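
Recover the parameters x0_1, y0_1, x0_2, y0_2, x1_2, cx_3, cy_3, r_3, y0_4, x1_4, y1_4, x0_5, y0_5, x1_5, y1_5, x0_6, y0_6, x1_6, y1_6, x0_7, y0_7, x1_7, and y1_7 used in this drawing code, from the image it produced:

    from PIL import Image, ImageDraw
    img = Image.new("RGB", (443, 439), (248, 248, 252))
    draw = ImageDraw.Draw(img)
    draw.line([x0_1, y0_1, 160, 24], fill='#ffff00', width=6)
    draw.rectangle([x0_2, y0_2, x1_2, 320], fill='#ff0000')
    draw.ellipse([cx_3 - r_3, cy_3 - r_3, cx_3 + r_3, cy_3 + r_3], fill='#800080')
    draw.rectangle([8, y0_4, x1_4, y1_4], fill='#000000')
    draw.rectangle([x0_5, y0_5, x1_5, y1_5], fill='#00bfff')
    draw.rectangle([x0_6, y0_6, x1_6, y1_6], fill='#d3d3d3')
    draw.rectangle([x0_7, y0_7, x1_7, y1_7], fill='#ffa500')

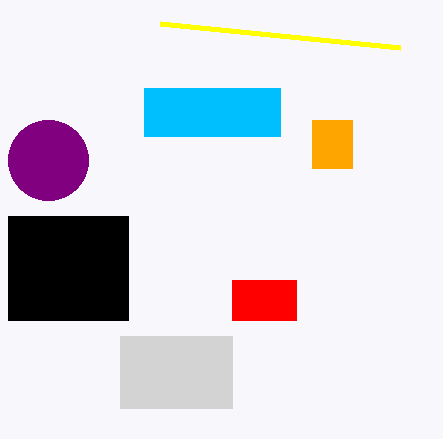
x0_1 = 400, y0_1 = 48, x0_2 = 232, y0_2 = 280, x1_2 = 296, cx_3 = 48, cy_3 = 160, r_3 = 40, y0_4 = 216, x1_4 = 128, y1_4 = 320, x0_5 = 144, y0_5 = 88, x1_5 = 280, y1_5 = 136, x0_6 = 120, y0_6 = 336, x1_6 = 232, y1_6 = 408, x0_7 = 312, y0_7 = 120, x1_7 = 352, y1_7 = 168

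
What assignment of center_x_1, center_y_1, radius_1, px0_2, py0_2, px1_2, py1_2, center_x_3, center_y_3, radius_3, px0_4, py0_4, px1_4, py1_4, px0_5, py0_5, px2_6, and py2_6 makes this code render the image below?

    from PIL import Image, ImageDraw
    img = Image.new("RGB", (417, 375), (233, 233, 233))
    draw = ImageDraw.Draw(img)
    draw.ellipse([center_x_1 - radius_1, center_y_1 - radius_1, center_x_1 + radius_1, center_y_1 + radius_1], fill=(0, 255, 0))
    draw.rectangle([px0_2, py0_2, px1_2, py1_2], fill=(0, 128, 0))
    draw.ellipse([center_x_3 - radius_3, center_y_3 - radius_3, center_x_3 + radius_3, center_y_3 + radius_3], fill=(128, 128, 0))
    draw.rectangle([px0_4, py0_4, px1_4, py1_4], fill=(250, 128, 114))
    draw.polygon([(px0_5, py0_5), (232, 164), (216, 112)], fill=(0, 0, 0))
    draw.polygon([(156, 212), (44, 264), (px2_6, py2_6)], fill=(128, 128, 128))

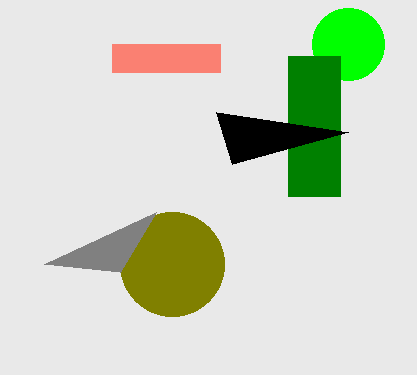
center_x_1 = 348; center_y_1 = 44; radius_1 = 36; px0_2 = 288; py0_2 = 56; px1_2 = 340; py1_2 = 196; center_x_3 = 172; center_y_3 = 264; radius_3 = 52; px0_4 = 112; py0_4 = 44; px1_4 = 220; py1_4 = 72; px0_5 = 348; py0_5 = 132; px2_6 = 120; py2_6 = 272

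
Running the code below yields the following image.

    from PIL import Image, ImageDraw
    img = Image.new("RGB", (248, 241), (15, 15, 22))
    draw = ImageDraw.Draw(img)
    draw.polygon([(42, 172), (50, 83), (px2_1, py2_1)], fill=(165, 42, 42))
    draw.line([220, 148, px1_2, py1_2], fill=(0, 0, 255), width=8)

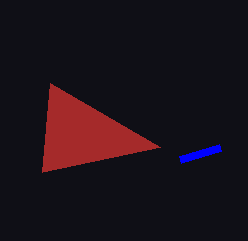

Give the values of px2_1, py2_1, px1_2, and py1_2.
px2_1 = 160
py2_1 = 147
px1_2 = 180
py1_2 = 160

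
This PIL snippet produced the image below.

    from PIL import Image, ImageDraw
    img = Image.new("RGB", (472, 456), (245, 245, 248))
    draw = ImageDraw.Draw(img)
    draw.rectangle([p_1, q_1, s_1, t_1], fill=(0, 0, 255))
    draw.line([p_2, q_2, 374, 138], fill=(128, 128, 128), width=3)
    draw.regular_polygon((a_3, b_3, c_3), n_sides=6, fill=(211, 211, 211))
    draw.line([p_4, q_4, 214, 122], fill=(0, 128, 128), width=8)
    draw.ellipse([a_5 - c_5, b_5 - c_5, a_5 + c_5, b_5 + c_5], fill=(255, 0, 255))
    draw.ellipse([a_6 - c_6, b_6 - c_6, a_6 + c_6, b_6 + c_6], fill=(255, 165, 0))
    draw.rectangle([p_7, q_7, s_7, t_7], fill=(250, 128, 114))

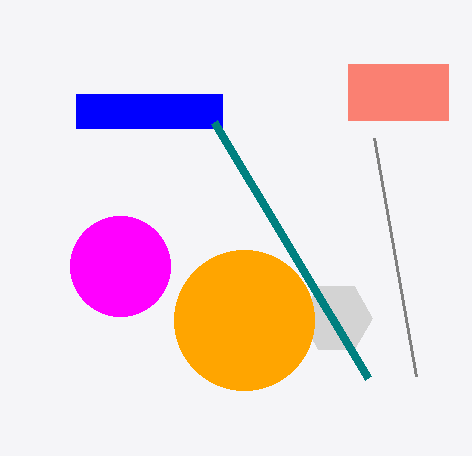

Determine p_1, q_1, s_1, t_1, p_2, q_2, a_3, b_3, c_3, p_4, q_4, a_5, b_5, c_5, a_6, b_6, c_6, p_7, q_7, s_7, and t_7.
p_1 = 76; q_1 = 94; s_1 = 222; t_1 = 128; p_2 = 416; q_2 = 376; a_3 = 336; b_3 = 318; c_3 = 36; p_4 = 368; q_4 = 378; a_5 = 120; b_5 = 266; c_5 = 50; a_6 = 244; b_6 = 320; c_6 = 70; p_7 = 348; q_7 = 64; s_7 = 448; t_7 = 120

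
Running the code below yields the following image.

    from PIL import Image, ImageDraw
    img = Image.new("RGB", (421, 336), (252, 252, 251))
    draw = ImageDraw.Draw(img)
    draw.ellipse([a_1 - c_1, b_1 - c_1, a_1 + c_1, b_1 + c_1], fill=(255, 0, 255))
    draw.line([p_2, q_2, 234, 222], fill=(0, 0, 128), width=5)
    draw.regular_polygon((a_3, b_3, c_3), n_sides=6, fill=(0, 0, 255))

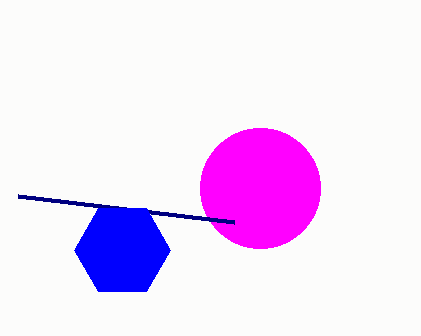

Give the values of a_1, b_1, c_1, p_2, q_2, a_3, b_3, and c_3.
a_1 = 260; b_1 = 188; c_1 = 60; p_2 = 18; q_2 = 196; a_3 = 122; b_3 = 250; c_3 = 48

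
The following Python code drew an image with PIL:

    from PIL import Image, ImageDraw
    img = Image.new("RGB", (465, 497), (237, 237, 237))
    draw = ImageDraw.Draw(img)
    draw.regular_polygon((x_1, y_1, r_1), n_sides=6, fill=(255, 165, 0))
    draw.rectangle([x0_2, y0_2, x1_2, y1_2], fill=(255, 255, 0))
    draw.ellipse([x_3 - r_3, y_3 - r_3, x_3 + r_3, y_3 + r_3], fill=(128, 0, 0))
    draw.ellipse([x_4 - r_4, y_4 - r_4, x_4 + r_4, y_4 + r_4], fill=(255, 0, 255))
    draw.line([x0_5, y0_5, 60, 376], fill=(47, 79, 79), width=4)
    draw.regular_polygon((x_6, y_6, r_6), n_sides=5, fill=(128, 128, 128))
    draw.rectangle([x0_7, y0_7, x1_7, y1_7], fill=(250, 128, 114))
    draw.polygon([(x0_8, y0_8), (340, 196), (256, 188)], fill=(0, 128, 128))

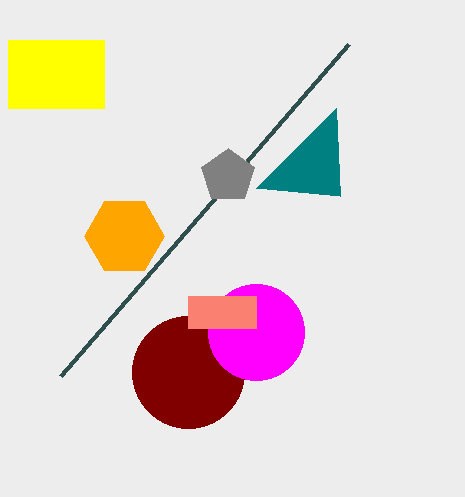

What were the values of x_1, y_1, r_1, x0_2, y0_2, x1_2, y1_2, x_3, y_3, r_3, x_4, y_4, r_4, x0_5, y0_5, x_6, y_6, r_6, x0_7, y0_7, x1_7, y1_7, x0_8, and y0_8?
x_1 = 124
y_1 = 236
r_1 = 40
x0_2 = 8
y0_2 = 40
x1_2 = 104
y1_2 = 108
x_3 = 188
y_3 = 372
r_3 = 56
x_4 = 256
y_4 = 332
r_4 = 48
x0_5 = 348
y0_5 = 44
x_6 = 228
y_6 = 176
r_6 = 28
x0_7 = 188
y0_7 = 296
x1_7 = 256
y1_7 = 328
x0_8 = 336
y0_8 = 108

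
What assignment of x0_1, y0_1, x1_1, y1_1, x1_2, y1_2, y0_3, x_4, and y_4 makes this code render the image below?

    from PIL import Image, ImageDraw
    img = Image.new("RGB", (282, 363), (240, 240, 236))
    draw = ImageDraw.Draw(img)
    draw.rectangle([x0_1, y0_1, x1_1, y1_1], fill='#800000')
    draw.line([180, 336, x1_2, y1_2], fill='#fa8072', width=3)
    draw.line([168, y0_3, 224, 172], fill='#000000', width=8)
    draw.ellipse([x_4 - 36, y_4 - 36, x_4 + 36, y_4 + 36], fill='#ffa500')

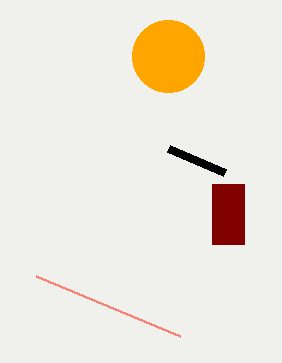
x0_1 = 212
y0_1 = 184
x1_1 = 244
y1_1 = 244
x1_2 = 36
y1_2 = 276
y0_3 = 148
x_4 = 168
y_4 = 56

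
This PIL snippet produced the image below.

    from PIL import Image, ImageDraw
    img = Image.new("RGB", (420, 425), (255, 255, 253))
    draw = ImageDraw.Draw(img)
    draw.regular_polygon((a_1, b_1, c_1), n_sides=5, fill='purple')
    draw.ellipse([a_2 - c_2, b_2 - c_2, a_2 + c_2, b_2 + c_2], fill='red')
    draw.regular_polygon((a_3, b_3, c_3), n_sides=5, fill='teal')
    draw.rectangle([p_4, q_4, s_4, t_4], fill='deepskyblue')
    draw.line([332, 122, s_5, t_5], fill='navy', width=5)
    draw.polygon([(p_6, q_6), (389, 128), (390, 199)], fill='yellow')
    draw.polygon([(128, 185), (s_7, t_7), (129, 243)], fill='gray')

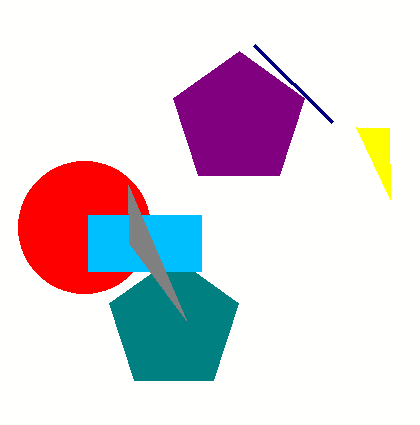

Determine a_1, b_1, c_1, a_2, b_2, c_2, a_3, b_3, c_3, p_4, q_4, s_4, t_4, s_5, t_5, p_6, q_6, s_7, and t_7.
a_1 = 239, b_1 = 120, c_1 = 69, a_2 = 84, b_2 = 227, c_2 = 66, a_3 = 174, b_3 = 325, c_3 = 68, p_4 = 88, q_4 = 215, s_4 = 201, t_4 = 271, s_5 = 254, t_5 = 45, p_6 = 356, q_6 = 127, s_7 = 186, t_7 = 320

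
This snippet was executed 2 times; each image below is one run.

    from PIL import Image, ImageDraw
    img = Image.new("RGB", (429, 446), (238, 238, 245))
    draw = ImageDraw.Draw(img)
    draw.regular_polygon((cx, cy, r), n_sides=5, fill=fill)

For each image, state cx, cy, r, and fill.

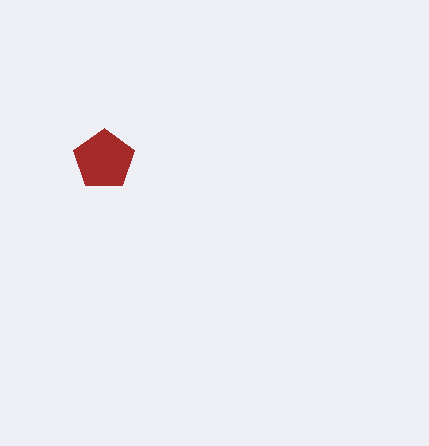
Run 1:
cx = 104
cy = 160
r = 32
fill = 'brown'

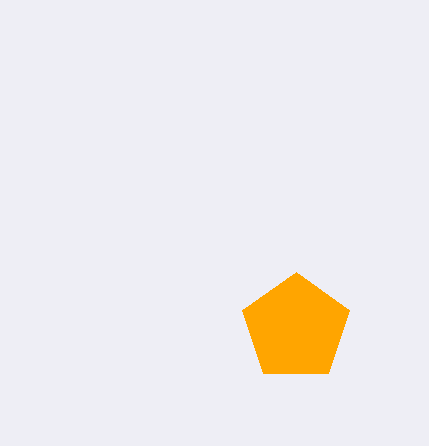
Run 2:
cx = 296; cy = 328; r = 56; fill = 'orange'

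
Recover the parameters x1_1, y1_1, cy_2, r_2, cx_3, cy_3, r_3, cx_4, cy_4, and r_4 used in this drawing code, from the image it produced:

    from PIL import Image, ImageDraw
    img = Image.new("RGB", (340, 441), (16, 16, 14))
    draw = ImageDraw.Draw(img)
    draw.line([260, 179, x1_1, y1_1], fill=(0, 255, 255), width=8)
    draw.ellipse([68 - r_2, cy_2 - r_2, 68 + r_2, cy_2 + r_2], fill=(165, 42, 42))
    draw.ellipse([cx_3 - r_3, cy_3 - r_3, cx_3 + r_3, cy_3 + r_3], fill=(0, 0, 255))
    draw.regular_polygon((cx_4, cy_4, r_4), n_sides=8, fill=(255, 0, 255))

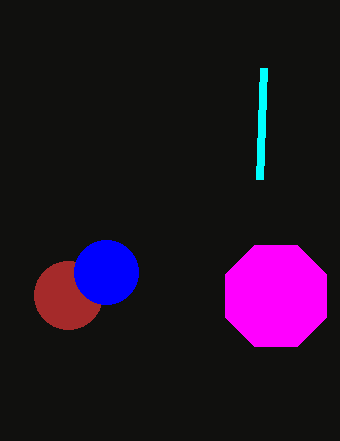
x1_1 = 264; y1_1 = 68; cy_2 = 295; r_2 = 34; cx_3 = 106; cy_3 = 272; r_3 = 32; cx_4 = 276; cy_4 = 296; r_4 = 55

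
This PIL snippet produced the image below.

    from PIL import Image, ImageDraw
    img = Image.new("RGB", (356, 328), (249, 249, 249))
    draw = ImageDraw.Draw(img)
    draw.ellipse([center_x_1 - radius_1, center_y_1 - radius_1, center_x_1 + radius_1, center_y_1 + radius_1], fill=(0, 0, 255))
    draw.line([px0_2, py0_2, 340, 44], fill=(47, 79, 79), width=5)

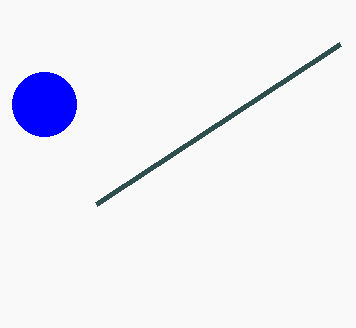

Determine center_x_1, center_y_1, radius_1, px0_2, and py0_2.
center_x_1 = 44, center_y_1 = 104, radius_1 = 32, px0_2 = 96, py0_2 = 204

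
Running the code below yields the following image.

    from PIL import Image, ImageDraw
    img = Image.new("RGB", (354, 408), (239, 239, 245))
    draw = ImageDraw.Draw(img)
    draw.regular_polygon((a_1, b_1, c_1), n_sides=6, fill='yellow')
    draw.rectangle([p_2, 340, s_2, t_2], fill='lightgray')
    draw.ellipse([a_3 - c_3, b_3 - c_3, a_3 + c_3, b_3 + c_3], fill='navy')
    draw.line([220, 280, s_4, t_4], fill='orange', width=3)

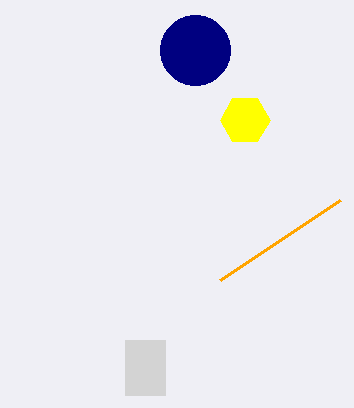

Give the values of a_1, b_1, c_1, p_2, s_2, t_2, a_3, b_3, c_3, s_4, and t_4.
a_1 = 245
b_1 = 120
c_1 = 25
p_2 = 125
s_2 = 165
t_2 = 395
a_3 = 195
b_3 = 50
c_3 = 35
s_4 = 340
t_4 = 200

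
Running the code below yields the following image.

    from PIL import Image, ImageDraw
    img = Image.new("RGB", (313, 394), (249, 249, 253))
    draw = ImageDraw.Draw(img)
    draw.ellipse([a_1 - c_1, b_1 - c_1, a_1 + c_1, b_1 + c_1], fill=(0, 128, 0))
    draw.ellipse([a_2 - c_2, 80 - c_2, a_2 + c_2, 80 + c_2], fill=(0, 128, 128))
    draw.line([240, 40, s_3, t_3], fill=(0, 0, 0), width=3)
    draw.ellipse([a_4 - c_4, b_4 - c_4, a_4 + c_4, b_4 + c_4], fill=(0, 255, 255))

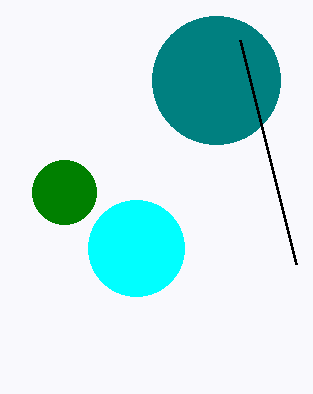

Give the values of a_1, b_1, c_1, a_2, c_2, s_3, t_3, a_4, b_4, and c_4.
a_1 = 64; b_1 = 192; c_1 = 32; a_2 = 216; c_2 = 64; s_3 = 296; t_3 = 264; a_4 = 136; b_4 = 248; c_4 = 48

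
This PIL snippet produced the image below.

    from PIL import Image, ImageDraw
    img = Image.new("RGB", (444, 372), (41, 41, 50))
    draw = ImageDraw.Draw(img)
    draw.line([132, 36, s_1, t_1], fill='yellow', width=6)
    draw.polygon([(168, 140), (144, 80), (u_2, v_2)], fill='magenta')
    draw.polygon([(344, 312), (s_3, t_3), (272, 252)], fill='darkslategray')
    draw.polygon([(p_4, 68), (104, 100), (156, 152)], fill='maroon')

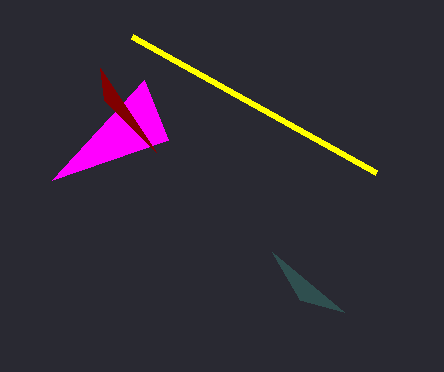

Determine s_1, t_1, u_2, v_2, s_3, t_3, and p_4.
s_1 = 376
t_1 = 172
u_2 = 52
v_2 = 180
s_3 = 300
t_3 = 300
p_4 = 100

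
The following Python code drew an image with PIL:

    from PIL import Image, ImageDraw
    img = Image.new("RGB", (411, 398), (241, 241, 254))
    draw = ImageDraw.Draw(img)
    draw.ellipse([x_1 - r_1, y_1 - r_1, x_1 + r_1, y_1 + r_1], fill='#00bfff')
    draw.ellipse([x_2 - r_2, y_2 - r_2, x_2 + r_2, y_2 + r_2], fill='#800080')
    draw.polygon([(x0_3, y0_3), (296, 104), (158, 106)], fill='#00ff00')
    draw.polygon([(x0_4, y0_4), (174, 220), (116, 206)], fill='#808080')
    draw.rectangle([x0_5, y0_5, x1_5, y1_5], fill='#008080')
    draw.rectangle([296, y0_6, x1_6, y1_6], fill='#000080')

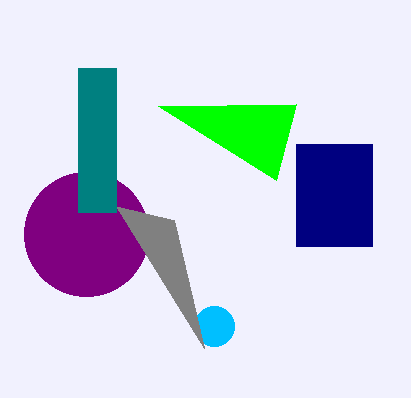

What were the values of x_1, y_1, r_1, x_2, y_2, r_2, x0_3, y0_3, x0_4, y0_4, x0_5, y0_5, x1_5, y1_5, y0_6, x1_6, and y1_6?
x_1 = 214
y_1 = 326
r_1 = 20
x_2 = 86
y_2 = 234
r_2 = 62
x0_3 = 276
y0_3 = 180
x0_4 = 204
y0_4 = 348
x0_5 = 78
y0_5 = 68
x1_5 = 116
y1_5 = 212
y0_6 = 144
x1_6 = 372
y1_6 = 246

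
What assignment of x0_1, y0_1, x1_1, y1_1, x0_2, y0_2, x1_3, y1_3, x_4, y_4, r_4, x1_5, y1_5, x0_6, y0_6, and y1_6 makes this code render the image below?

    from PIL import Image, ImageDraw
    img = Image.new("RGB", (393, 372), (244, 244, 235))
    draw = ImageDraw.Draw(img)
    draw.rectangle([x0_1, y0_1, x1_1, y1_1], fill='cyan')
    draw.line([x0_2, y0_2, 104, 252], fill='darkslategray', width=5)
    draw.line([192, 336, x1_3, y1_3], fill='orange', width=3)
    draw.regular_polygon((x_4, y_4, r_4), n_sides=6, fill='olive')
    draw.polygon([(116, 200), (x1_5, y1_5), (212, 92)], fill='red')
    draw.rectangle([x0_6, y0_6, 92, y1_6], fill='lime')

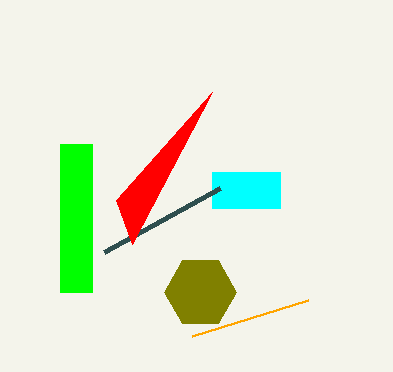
x0_1 = 212
y0_1 = 172
x1_1 = 280
y1_1 = 208
x0_2 = 220
y0_2 = 188
x1_3 = 308
y1_3 = 300
x_4 = 200
y_4 = 292
r_4 = 36
x1_5 = 132
y1_5 = 244
x0_6 = 60
y0_6 = 144
y1_6 = 292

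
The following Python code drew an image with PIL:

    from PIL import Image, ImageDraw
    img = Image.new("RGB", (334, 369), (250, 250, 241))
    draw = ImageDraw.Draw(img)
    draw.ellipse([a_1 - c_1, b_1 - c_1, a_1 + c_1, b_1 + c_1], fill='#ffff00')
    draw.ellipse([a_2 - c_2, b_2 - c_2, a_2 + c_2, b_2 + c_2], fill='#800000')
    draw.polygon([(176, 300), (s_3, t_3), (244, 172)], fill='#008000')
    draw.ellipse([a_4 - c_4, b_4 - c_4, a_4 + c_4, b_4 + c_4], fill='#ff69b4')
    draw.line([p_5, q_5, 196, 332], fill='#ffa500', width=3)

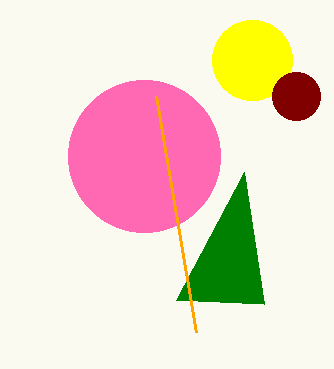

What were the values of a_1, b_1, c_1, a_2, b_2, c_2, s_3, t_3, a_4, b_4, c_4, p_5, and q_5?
a_1 = 252; b_1 = 60; c_1 = 40; a_2 = 296; b_2 = 96; c_2 = 24; s_3 = 264; t_3 = 304; a_4 = 144; b_4 = 156; c_4 = 76; p_5 = 156; q_5 = 96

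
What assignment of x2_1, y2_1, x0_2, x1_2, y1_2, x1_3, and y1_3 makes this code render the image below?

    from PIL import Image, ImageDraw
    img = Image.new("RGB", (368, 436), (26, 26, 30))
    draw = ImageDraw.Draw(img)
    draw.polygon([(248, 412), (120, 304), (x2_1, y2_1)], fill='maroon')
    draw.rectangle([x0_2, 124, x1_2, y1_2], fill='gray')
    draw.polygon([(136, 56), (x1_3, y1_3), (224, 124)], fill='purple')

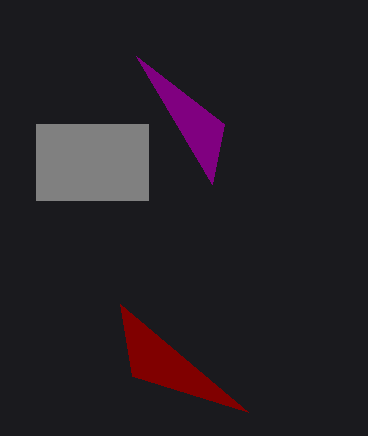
x2_1 = 132
y2_1 = 376
x0_2 = 36
x1_2 = 148
y1_2 = 200
x1_3 = 212
y1_3 = 184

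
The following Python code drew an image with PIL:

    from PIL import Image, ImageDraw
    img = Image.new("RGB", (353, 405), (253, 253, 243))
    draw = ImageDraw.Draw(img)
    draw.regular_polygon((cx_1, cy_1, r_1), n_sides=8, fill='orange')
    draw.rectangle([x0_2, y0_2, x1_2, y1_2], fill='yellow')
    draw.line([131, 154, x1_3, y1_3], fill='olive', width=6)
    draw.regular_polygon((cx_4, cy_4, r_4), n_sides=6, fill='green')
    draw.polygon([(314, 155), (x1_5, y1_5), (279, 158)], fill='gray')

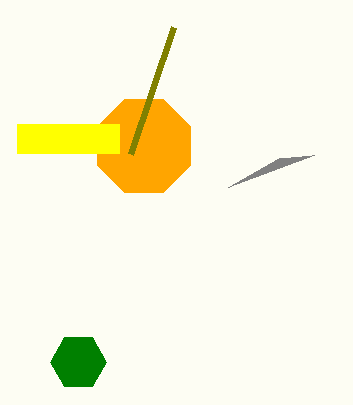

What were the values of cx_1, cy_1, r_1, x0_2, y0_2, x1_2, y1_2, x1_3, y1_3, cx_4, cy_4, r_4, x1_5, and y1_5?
cx_1 = 144; cy_1 = 146; r_1 = 50; x0_2 = 17; y0_2 = 124; x1_2 = 119; y1_2 = 153; x1_3 = 174; y1_3 = 27; cx_4 = 78; cy_4 = 362; r_4 = 28; x1_5 = 228; y1_5 = 187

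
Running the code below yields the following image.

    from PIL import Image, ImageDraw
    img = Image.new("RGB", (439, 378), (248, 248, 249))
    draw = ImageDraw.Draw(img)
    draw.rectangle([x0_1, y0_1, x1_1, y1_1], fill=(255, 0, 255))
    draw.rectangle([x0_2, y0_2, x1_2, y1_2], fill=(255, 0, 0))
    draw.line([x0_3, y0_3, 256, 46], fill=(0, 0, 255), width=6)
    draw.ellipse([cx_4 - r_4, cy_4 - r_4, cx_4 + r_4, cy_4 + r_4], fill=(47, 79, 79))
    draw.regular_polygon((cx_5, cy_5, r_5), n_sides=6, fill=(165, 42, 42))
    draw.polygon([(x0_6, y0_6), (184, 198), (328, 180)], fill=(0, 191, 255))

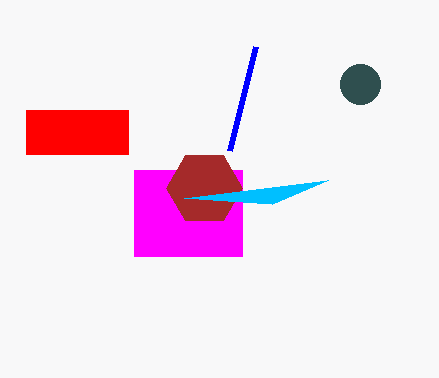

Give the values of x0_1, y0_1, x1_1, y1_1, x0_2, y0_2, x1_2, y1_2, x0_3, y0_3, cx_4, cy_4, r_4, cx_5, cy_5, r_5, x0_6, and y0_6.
x0_1 = 134; y0_1 = 170; x1_1 = 242; y1_1 = 256; x0_2 = 26; y0_2 = 110; x1_2 = 128; y1_2 = 154; x0_3 = 230; y0_3 = 150; cx_4 = 360; cy_4 = 84; r_4 = 20; cx_5 = 204; cy_5 = 188; r_5 = 38; x0_6 = 272; y0_6 = 204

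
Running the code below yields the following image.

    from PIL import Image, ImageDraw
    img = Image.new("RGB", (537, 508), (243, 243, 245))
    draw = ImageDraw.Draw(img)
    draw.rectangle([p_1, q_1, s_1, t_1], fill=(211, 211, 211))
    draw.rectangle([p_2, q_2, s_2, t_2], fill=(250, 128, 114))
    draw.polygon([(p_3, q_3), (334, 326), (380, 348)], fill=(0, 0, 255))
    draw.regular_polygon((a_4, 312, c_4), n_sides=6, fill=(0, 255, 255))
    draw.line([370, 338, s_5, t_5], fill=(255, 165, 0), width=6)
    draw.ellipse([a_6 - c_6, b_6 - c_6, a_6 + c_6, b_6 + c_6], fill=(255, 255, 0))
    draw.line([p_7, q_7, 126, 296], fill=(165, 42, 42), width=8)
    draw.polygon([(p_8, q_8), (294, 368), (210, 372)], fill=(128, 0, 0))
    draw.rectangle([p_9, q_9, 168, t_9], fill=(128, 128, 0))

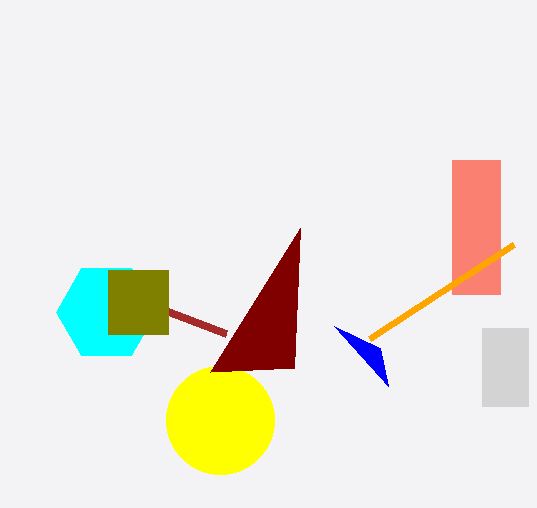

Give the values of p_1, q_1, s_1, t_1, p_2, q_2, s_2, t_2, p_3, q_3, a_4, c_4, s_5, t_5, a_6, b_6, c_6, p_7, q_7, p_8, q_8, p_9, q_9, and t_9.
p_1 = 482, q_1 = 328, s_1 = 528, t_1 = 406, p_2 = 452, q_2 = 160, s_2 = 500, t_2 = 294, p_3 = 388, q_3 = 386, a_4 = 106, c_4 = 50, s_5 = 514, t_5 = 244, a_6 = 220, b_6 = 420, c_6 = 54, p_7 = 226, q_7 = 334, p_8 = 300, q_8 = 228, p_9 = 108, q_9 = 270, t_9 = 334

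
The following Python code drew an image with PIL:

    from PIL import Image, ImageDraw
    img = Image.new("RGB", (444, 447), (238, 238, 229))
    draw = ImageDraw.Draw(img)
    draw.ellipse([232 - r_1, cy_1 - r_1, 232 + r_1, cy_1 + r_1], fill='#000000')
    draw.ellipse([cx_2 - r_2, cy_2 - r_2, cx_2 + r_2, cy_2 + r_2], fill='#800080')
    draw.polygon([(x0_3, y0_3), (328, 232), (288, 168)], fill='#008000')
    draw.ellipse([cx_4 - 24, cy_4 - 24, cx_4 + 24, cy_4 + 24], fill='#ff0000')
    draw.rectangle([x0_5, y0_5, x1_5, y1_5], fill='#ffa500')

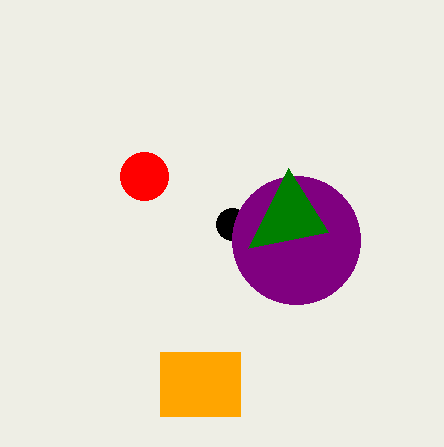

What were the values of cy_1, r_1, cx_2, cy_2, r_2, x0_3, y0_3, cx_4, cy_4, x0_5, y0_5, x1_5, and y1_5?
cy_1 = 224, r_1 = 16, cx_2 = 296, cy_2 = 240, r_2 = 64, x0_3 = 248, y0_3 = 248, cx_4 = 144, cy_4 = 176, x0_5 = 160, y0_5 = 352, x1_5 = 240, y1_5 = 416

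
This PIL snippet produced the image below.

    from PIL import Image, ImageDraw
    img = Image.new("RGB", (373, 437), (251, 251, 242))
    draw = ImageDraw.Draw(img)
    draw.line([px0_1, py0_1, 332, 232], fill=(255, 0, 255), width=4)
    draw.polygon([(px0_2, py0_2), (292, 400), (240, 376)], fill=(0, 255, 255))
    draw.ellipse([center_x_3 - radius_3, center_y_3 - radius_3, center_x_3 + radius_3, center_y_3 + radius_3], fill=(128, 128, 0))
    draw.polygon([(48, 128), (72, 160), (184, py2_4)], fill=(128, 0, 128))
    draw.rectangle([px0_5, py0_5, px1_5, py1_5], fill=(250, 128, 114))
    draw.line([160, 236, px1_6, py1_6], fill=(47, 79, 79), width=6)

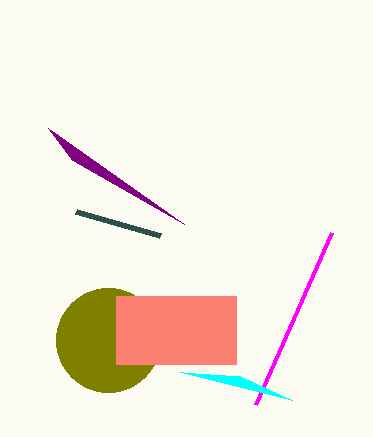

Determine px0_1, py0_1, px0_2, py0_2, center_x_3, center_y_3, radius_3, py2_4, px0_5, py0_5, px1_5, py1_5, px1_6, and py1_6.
px0_1 = 256
py0_1 = 404
px0_2 = 180
py0_2 = 372
center_x_3 = 108
center_y_3 = 340
radius_3 = 52
py2_4 = 224
px0_5 = 116
py0_5 = 296
px1_5 = 236
py1_5 = 364
px1_6 = 76
py1_6 = 212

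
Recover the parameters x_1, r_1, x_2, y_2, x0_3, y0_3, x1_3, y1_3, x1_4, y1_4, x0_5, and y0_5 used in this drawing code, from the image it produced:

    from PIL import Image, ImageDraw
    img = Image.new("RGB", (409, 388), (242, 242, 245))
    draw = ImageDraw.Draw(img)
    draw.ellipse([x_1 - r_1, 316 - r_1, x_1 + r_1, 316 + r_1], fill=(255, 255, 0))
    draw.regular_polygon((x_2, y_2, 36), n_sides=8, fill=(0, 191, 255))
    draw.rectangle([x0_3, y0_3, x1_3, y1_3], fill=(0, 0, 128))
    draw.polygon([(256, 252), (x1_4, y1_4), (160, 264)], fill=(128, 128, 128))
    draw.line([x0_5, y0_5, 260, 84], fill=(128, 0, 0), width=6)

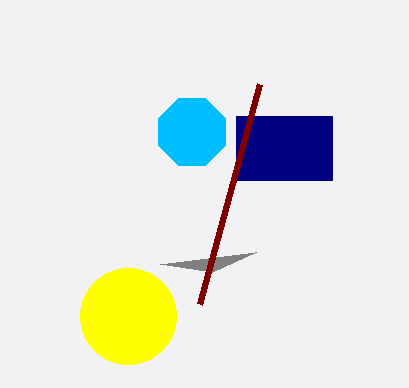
x_1 = 128, r_1 = 48, x_2 = 192, y_2 = 132, x0_3 = 236, y0_3 = 116, x1_3 = 332, y1_3 = 180, x1_4 = 212, y1_4 = 272, x0_5 = 200, y0_5 = 304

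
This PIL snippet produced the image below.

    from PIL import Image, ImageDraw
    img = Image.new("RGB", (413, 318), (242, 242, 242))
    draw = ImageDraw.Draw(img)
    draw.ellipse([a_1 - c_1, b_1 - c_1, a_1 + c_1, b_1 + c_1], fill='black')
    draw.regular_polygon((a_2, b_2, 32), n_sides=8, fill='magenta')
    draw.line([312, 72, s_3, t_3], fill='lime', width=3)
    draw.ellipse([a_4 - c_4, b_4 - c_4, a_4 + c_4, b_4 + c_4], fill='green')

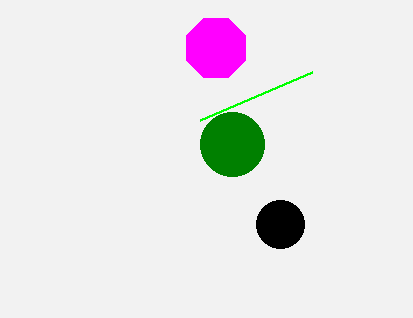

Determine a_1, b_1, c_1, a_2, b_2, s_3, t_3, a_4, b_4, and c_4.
a_1 = 280; b_1 = 224; c_1 = 24; a_2 = 216; b_2 = 48; s_3 = 200; t_3 = 120; a_4 = 232; b_4 = 144; c_4 = 32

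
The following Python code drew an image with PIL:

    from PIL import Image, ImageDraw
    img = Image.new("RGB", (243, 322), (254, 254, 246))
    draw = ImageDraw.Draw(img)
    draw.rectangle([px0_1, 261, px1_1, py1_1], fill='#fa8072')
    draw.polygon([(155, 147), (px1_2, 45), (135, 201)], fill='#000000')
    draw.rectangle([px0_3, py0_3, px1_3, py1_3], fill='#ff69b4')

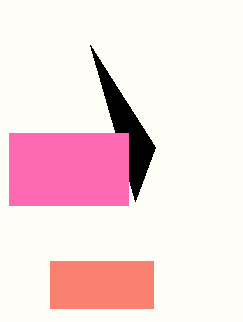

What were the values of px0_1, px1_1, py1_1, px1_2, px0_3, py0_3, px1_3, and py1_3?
px0_1 = 50; px1_1 = 153; py1_1 = 308; px1_2 = 90; px0_3 = 9; py0_3 = 133; px1_3 = 128; py1_3 = 205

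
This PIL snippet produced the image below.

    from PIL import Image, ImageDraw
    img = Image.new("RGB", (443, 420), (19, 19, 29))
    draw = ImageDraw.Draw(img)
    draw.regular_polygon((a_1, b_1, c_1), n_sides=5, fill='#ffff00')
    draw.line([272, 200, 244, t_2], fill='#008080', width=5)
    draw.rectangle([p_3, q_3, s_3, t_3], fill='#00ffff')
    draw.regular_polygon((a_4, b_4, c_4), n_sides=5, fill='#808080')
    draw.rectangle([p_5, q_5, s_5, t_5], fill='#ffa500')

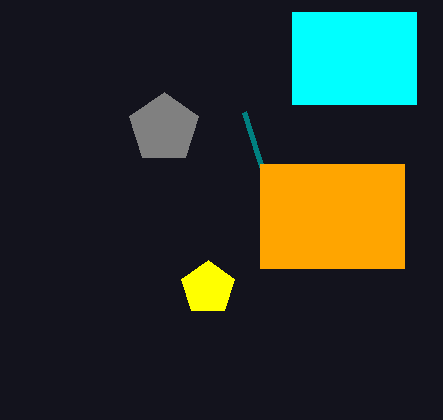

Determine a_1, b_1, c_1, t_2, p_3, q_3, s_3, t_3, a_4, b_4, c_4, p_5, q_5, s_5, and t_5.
a_1 = 208, b_1 = 288, c_1 = 28, t_2 = 112, p_3 = 292, q_3 = 12, s_3 = 416, t_3 = 104, a_4 = 164, b_4 = 128, c_4 = 36, p_5 = 260, q_5 = 164, s_5 = 404, t_5 = 268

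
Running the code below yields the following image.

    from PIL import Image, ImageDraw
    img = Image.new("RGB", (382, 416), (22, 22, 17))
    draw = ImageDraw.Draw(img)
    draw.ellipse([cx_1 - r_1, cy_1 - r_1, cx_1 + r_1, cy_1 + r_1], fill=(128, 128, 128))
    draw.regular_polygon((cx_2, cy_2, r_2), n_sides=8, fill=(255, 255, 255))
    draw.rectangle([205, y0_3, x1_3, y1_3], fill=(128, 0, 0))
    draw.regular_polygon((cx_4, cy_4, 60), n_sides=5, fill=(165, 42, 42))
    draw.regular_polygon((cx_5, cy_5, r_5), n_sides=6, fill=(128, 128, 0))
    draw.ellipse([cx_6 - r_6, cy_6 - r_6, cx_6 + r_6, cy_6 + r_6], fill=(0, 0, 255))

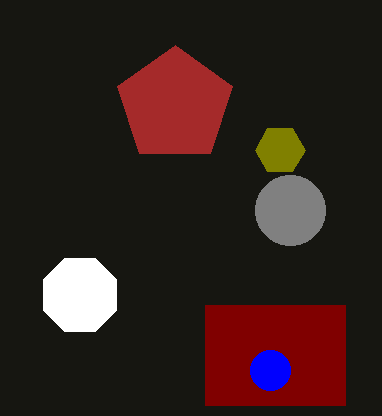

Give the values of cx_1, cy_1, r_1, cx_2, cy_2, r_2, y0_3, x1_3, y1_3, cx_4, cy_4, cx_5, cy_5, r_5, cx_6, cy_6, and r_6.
cx_1 = 290; cy_1 = 210; r_1 = 35; cx_2 = 80; cy_2 = 295; r_2 = 40; y0_3 = 305; x1_3 = 345; y1_3 = 405; cx_4 = 175; cy_4 = 105; cx_5 = 280; cy_5 = 150; r_5 = 25; cx_6 = 270; cy_6 = 370; r_6 = 20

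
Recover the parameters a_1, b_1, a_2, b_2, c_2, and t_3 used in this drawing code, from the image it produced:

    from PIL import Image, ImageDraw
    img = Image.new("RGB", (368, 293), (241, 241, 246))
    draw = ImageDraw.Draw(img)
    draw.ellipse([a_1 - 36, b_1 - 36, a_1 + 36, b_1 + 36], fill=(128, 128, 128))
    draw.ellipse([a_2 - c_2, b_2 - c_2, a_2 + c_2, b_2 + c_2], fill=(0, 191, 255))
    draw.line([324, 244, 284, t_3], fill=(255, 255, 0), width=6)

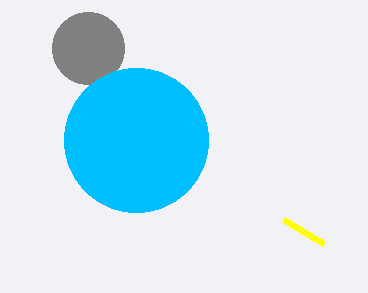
a_1 = 88, b_1 = 48, a_2 = 136, b_2 = 140, c_2 = 72, t_3 = 220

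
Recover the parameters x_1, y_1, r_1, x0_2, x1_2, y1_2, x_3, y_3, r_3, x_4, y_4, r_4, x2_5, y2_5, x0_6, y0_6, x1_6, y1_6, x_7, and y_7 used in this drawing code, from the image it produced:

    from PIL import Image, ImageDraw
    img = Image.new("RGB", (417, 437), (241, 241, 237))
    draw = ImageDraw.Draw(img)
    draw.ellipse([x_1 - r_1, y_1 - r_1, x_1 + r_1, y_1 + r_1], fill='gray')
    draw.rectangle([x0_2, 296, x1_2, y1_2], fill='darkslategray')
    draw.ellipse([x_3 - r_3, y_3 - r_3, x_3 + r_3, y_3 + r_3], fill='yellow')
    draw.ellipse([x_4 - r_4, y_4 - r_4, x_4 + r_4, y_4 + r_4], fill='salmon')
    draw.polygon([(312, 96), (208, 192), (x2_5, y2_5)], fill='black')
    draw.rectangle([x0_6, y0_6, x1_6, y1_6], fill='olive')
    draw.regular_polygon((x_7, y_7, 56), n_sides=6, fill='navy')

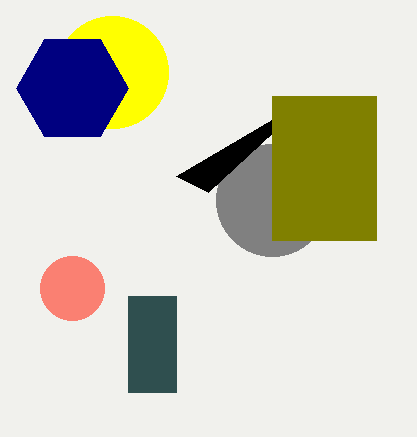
x_1 = 272, y_1 = 200, r_1 = 56, x0_2 = 128, x1_2 = 176, y1_2 = 392, x_3 = 112, y_3 = 72, r_3 = 56, x_4 = 72, y_4 = 288, r_4 = 32, x2_5 = 176, y2_5 = 176, x0_6 = 272, y0_6 = 96, x1_6 = 376, y1_6 = 240, x_7 = 72, y_7 = 88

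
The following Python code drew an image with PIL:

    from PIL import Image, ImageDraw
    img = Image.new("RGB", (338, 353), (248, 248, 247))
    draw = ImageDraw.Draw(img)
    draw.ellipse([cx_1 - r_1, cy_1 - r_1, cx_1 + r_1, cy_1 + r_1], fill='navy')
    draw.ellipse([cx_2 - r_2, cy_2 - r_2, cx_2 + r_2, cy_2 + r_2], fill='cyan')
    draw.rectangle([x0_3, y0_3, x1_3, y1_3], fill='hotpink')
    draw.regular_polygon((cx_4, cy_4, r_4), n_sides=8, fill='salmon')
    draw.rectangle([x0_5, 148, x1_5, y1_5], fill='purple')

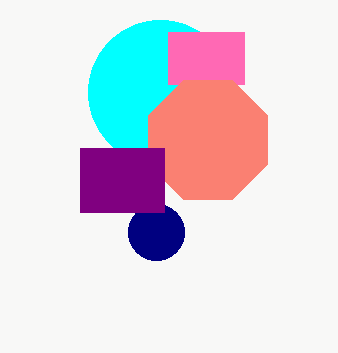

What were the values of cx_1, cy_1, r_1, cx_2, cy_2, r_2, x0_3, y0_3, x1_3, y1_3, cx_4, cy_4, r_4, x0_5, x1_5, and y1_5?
cx_1 = 156
cy_1 = 232
r_1 = 28
cx_2 = 160
cy_2 = 92
r_2 = 72
x0_3 = 168
y0_3 = 32
x1_3 = 244
y1_3 = 84
cx_4 = 208
cy_4 = 140
r_4 = 64
x0_5 = 80
x1_5 = 164
y1_5 = 212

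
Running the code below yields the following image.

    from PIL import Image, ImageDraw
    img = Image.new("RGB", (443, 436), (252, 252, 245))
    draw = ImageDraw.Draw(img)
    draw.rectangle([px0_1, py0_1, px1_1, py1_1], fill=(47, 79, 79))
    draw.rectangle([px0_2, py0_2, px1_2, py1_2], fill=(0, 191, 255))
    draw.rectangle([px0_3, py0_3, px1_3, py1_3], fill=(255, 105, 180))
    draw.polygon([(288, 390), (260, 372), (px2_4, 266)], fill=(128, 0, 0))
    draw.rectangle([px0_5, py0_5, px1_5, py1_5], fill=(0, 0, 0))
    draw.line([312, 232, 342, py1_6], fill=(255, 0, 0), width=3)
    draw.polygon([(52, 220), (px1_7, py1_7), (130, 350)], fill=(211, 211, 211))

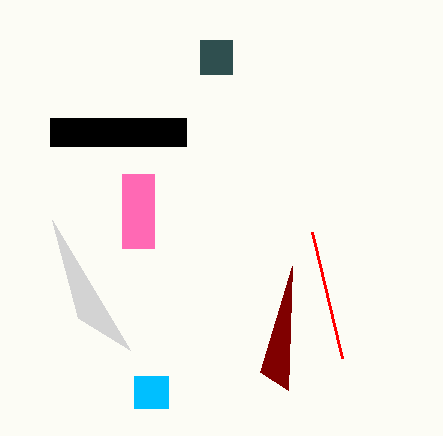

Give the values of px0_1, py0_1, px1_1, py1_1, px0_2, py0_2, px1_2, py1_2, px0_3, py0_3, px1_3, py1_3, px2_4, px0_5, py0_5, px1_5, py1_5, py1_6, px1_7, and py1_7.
px0_1 = 200
py0_1 = 40
px1_1 = 232
py1_1 = 74
px0_2 = 134
py0_2 = 376
px1_2 = 168
py1_2 = 408
px0_3 = 122
py0_3 = 174
px1_3 = 154
py1_3 = 248
px2_4 = 292
px0_5 = 50
py0_5 = 118
px1_5 = 186
py1_5 = 146
py1_6 = 358
px1_7 = 78
py1_7 = 318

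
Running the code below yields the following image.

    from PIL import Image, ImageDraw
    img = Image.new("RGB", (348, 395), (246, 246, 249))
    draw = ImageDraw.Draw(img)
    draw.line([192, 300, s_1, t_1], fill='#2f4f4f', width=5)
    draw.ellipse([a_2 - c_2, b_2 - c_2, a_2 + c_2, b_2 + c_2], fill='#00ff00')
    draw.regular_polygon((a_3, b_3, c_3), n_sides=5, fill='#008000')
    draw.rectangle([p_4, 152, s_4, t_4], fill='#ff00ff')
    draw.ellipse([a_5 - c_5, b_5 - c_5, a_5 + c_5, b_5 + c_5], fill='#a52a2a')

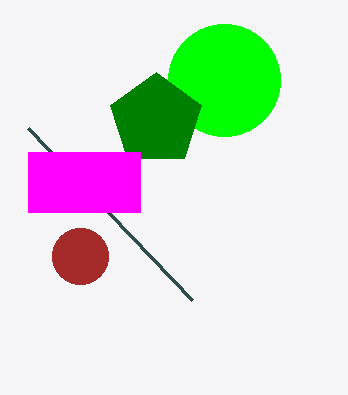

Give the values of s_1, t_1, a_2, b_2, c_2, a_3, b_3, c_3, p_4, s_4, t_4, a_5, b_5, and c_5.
s_1 = 28
t_1 = 128
a_2 = 224
b_2 = 80
c_2 = 56
a_3 = 156
b_3 = 120
c_3 = 48
p_4 = 28
s_4 = 140
t_4 = 212
a_5 = 80
b_5 = 256
c_5 = 28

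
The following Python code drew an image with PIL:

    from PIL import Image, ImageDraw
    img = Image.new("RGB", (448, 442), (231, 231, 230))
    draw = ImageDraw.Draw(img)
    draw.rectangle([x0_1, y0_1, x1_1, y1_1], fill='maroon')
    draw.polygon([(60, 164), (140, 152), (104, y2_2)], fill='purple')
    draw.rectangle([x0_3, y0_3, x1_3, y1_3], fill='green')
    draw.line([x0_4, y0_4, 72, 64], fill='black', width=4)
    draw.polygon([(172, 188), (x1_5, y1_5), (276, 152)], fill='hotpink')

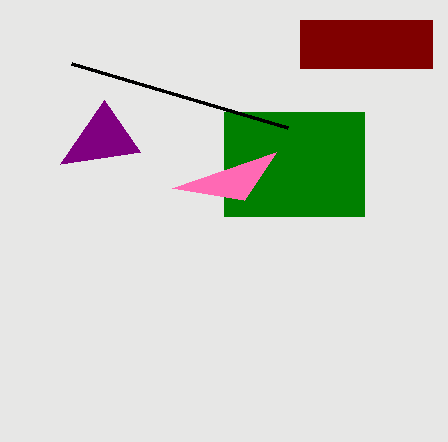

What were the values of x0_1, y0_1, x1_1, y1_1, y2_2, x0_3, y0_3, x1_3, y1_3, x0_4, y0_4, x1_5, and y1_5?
x0_1 = 300
y0_1 = 20
x1_1 = 432
y1_1 = 68
y2_2 = 100
x0_3 = 224
y0_3 = 112
x1_3 = 364
y1_3 = 216
x0_4 = 288
y0_4 = 128
x1_5 = 244
y1_5 = 200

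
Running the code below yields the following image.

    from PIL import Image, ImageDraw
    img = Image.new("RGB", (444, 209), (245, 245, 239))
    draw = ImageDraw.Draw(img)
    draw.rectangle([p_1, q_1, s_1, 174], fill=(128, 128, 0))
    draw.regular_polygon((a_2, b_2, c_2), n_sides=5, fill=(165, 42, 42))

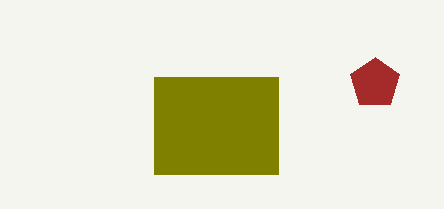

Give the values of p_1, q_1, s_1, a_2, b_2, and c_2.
p_1 = 154, q_1 = 77, s_1 = 278, a_2 = 375, b_2 = 83, c_2 = 26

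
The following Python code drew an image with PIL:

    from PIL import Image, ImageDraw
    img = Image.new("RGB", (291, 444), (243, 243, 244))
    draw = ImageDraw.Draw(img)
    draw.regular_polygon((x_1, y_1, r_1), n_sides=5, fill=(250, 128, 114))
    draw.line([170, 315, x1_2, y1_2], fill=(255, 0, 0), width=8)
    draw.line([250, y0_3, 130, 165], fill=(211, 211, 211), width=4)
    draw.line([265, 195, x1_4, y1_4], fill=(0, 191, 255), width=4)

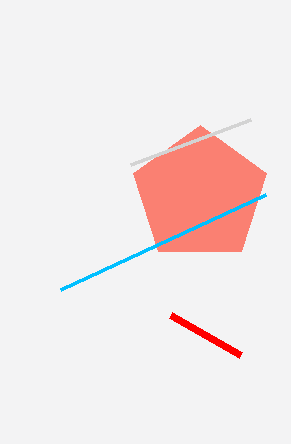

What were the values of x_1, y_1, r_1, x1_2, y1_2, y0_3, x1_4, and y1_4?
x_1 = 200, y_1 = 195, r_1 = 70, x1_2 = 240, y1_2 = 355, y0_3 = 120, x1_4 = 60, y1_4 = 290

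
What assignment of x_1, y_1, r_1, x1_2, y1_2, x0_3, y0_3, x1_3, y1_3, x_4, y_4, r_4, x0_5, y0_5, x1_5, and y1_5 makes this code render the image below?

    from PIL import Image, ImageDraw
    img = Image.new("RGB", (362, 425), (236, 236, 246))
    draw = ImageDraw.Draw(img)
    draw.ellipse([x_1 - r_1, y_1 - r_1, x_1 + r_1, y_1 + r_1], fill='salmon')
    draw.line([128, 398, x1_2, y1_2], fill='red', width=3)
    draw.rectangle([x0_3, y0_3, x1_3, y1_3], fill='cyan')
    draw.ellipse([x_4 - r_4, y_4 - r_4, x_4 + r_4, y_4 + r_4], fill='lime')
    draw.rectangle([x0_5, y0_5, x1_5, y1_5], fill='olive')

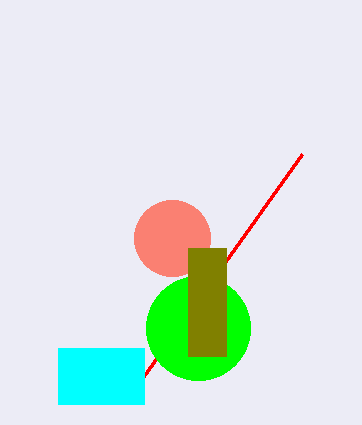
x_1 = 172; y_1 = 238; r_1 = 38; x1_2 = 302; y1_2 = 154; x0_3 = 58; y0_3 = 348; x1_3 = 144; y1_3 = 404; x_4 = 198; y_4 = 328; r_4 = 52; x0_5 = 188; y0_5 = 248; x1_5 = 226; y1_5 = 356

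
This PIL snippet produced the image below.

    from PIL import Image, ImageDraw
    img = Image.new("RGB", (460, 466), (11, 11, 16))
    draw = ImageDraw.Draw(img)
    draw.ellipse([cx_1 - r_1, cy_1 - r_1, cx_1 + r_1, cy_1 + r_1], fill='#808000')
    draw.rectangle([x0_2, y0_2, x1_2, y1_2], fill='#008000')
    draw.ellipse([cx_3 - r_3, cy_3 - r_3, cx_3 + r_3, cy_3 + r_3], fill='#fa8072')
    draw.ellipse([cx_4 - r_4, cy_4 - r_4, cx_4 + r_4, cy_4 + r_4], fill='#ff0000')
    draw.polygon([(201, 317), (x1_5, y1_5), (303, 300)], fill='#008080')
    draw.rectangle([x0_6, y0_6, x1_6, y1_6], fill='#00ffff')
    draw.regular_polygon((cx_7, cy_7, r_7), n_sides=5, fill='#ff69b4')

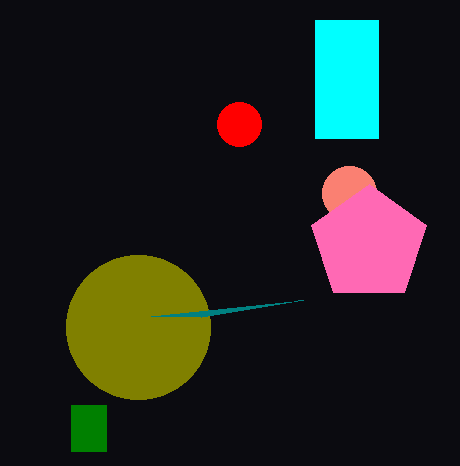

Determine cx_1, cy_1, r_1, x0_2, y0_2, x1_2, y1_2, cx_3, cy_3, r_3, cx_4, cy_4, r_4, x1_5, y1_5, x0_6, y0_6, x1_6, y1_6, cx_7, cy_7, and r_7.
cx_1 = 138
cy_1 = 327
r_1 = 72
x0_2 = 71
y0_2 = 405
x1_2 = 106
y1_2 = 451
cx_3 = 349
cy_3 = 193
r_3 = 27
cx_4 = 239
cy_4 = 124
r_4 = 22
x1_5 = 151
y1_5 = 316
x0_6 = 315
y0_6 = 20
x1_6 = 378
y1_6 = 138
cx_7 = 369
cy_7 = 244
r_7 = 60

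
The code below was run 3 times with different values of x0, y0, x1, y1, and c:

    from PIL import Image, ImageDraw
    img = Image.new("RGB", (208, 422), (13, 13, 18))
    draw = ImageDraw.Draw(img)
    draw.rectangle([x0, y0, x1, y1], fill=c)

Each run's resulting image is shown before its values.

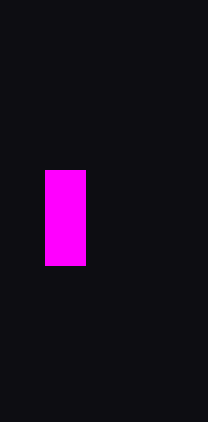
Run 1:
x0 = 45; y0 = 170; x1 = 85; y1 = 265; c = 'magenta'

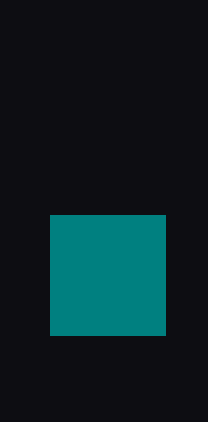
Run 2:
x0 = 50; y0 = 215; x1 = 165; y1 = 335; c = 'teal'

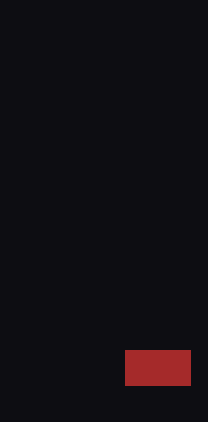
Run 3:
x0 = 125; y0 = 350; x1 = 190; y1 = 385; c = 'brown'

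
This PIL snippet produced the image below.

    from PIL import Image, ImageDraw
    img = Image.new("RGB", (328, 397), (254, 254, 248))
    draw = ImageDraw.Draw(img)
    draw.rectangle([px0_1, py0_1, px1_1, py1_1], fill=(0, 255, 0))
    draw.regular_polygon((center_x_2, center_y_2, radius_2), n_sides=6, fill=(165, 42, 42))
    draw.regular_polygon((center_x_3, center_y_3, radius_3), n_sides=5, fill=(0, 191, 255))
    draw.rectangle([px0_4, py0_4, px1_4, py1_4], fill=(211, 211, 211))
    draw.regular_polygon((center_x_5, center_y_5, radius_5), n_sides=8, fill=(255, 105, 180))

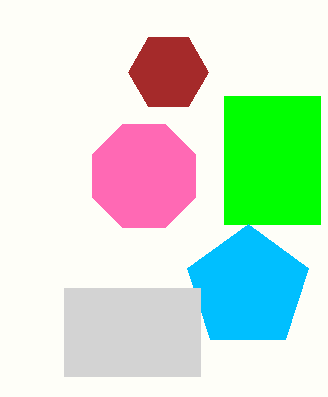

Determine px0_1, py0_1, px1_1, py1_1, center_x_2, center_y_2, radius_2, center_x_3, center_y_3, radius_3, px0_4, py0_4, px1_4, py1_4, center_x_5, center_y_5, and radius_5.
px0_1 = 224; py0_1 = 96; px1_1 = 320; py1_1 = 224; center_x_2 = 168; center_y_2 = 72; radius_2 = 40; center_x_3 = 248; center_y_3 = 288; radius_3 = 64; px0_4 = 64; py0_4 = 288; px1_4 = 200; py1_4 = 376; center_x_5 = 144; center_y_5 = 176; radius_5 = 56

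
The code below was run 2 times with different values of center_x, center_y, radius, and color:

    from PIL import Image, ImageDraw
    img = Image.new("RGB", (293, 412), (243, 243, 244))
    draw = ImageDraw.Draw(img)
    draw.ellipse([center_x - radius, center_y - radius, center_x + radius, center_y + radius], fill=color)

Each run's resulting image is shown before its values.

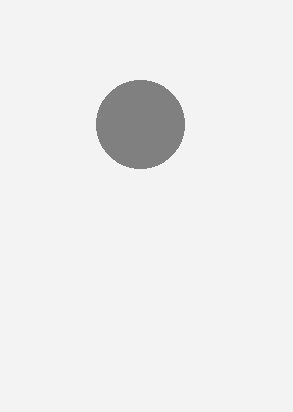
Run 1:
center_x = 140, center_y = 124, radius = 44, color = 'gray'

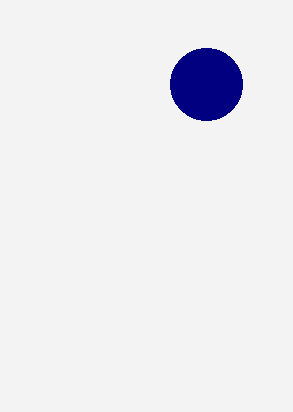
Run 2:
center_x = 206, center_y = 84, radius = 36, color = 'navy'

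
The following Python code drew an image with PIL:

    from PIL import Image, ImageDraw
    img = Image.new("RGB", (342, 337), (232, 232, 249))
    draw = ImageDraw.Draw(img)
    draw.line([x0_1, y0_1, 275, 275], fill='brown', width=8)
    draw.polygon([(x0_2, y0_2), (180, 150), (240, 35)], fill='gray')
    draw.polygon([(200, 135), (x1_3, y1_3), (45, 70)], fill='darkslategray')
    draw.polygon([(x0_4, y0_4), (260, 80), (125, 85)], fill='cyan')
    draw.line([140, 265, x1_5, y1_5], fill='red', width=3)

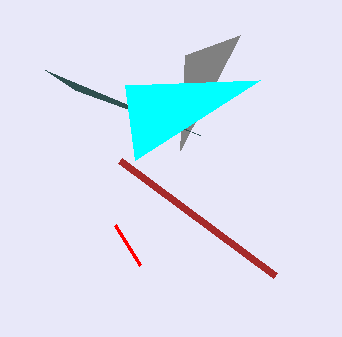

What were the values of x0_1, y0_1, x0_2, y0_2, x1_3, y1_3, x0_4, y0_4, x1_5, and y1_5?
x0_1 = 120, y0_1 = 160, x0_2 = 185, y0_2 = 55, x1_3 = 75, y1_3 = 90, x0_4 = 135, y0_4 = 160, x1_5 = 115, y1_5 = 225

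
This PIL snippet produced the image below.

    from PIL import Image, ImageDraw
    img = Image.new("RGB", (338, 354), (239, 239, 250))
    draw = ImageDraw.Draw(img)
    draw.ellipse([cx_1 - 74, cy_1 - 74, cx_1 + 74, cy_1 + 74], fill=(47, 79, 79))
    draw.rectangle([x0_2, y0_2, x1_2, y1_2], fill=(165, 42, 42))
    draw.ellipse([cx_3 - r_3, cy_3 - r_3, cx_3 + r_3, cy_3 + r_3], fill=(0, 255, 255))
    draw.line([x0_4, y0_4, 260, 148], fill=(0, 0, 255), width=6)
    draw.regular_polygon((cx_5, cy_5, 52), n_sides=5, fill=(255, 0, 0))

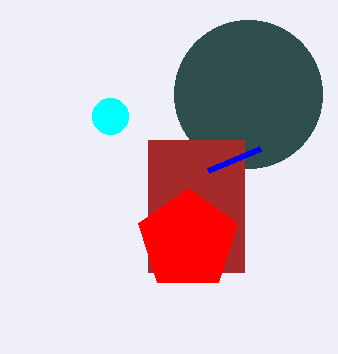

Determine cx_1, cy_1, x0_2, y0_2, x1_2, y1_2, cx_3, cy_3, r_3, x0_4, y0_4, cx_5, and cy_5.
cx_1 = 248
cy_1 = 94
x0_2 = 148
y0_2 = 140
x1_2 = 244
y1_2 = 272
cx_3 = 110
cy_3 = 116
r_3 = 18
x0_4 = 208
y0_4 = 170
cx_5 = 188
cy_5 = 240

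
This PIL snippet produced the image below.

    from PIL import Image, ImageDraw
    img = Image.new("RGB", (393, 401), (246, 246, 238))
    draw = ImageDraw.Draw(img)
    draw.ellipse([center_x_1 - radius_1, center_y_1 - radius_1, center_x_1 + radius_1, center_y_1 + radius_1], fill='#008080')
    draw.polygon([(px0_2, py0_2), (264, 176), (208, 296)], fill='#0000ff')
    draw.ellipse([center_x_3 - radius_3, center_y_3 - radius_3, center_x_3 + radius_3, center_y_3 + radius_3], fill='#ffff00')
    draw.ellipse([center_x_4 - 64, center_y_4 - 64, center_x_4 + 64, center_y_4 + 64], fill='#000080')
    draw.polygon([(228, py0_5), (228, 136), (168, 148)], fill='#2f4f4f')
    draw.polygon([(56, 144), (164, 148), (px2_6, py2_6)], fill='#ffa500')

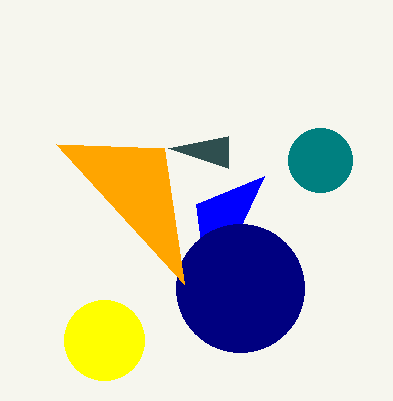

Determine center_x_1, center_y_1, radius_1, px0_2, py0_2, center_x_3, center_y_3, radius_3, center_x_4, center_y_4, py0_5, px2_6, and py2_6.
center_x_1 = 320; center_y_1 = 160; radius_1 = 32; px0_2 = 196; py0_2 = 204; center_x_3 = 104; center_y_3 = 340; radius_3 = 40; center_x_4 = 240; center_y_4 = 288; py0_5 = 168; px2_6 = 184; py2_6 = 284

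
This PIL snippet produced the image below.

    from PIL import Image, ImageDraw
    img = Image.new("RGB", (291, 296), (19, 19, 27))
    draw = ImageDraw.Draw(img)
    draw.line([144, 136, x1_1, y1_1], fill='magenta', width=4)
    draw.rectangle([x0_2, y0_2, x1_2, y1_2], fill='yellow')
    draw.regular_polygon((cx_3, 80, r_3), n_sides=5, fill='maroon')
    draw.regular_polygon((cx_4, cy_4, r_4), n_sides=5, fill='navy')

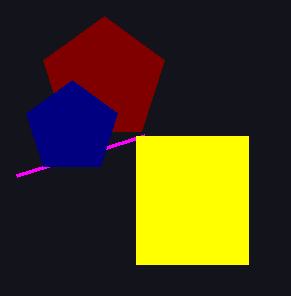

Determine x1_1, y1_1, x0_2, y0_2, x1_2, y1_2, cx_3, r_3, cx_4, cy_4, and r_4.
x1_1 = 16, y1_1 = 176, x0_2 = 136, y0_2 = 136, x1_2 = 248, y1_2 = 264, cx_3 = 104, r_3 = 64, cx_4 = 72, cy_4 = 128, r_4 = 48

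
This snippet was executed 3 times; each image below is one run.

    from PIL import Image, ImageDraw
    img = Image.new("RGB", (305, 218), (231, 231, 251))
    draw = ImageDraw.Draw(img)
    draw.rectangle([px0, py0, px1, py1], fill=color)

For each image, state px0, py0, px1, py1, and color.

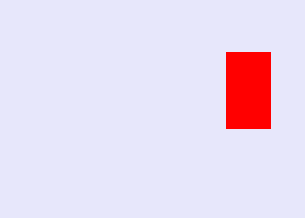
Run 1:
px0 = 226, py0 = 52, px1 = 270, py1 = 128, color = 'red'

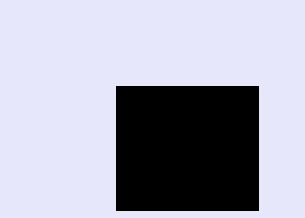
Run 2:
px0 = 116
py0 = 86
px1 = 258
py1 = 210
color = 'black'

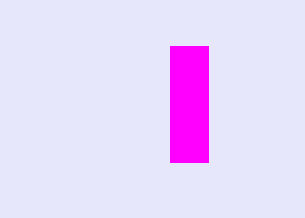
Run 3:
px0 = 170, py0 = 46, px1 = 208, py1 = 162, color = 'magenta'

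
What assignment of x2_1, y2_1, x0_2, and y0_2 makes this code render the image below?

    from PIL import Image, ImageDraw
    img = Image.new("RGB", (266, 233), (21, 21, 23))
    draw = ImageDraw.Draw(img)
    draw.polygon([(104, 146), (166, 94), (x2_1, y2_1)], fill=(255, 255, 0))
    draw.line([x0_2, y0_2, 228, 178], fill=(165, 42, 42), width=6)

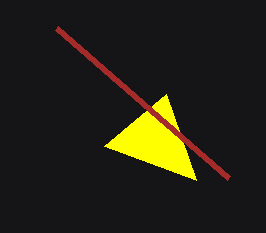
x2_1 = 196
y2_1 = 180
x0_2 = 56
y0_2 = 28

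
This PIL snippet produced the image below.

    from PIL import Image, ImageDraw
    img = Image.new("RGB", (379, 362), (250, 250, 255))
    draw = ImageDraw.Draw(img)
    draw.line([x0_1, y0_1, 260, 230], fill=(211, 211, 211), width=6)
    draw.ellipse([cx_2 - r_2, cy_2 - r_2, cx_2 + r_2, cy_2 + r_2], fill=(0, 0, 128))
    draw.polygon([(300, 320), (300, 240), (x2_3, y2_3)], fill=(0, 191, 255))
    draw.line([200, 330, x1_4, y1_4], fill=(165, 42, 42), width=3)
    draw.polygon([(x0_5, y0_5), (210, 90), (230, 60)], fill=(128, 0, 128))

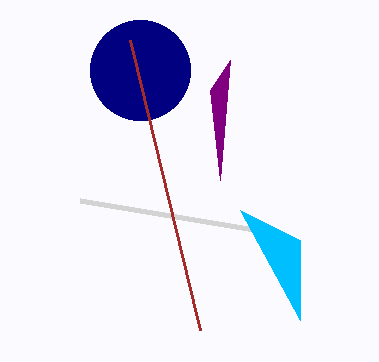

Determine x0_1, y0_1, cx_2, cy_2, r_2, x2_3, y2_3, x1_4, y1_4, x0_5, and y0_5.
x0_1 = 80, y0_1 = 200, cx_2 = 140, cy_2 = 70, r_2 = 50, x2_3 = 240, y2_3 = 210, x1_4 = 130, y1_4 = 40, x0_5 = 220, y0_5 = 180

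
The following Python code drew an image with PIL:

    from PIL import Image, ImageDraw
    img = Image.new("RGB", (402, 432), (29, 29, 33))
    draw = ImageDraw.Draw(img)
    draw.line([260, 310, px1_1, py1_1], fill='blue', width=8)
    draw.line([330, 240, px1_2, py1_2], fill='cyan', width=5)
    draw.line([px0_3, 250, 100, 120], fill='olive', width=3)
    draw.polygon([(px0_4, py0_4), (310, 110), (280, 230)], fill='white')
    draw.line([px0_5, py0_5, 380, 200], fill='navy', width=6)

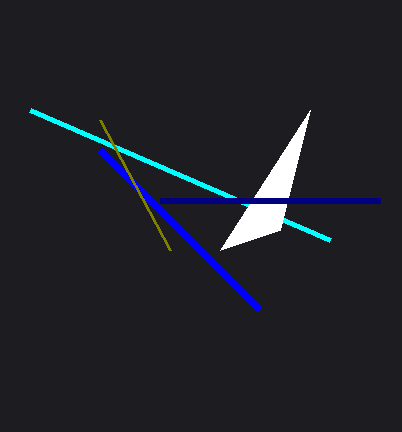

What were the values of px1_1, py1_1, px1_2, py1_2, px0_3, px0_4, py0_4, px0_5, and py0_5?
px1_1 = 100; py1_1 = 150; px1_2 = 30; py1_2 = 110; px0_3 = 170; px0_4 = 220; py0_4 = 250; px0_5 = 160; py0_5 = 200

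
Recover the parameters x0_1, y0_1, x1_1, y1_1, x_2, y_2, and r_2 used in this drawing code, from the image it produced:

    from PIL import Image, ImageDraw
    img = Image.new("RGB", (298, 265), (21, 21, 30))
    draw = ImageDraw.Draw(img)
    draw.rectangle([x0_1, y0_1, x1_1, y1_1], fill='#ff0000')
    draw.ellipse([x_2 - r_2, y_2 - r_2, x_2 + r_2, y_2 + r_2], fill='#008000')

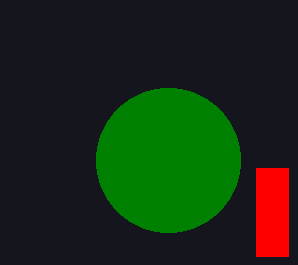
x0_1 = 256, y0_1 = 168, x1_1 = 288, y1_1 = 256, x_2 = 168, y_2 = 160, r_2 = 72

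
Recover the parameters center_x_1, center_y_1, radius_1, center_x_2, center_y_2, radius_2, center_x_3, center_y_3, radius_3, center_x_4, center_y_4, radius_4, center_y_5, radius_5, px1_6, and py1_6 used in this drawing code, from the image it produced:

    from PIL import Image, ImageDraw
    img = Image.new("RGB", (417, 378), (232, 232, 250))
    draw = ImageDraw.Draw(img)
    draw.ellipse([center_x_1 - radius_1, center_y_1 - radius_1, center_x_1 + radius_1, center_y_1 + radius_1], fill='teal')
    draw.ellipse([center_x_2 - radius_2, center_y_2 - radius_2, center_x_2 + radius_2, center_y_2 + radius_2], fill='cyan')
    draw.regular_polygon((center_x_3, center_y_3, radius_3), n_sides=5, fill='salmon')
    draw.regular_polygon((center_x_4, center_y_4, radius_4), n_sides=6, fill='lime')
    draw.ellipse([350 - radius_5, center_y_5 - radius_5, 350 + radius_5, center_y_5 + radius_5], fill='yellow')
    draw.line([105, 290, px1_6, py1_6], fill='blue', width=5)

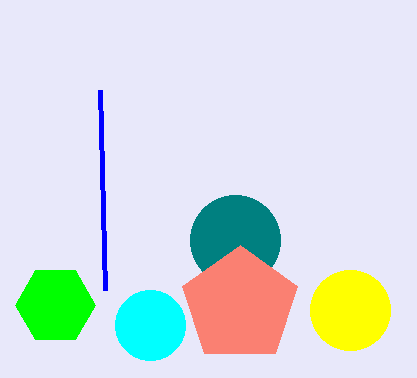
center_x_1 = 235, center_y_1 = 240, radius_1 = 45, center_x_2 = 150, center_y_2 = 325, radius_2 = 35, center_x_3 = 240, center_y_3 = 305, radius_3 = 60, center_x_4 = 55, center_y_4 = 305, radius_4 = 40, center_y_5 = 310, radius_5 = 40, px1_6 = 100, py1_6 = 90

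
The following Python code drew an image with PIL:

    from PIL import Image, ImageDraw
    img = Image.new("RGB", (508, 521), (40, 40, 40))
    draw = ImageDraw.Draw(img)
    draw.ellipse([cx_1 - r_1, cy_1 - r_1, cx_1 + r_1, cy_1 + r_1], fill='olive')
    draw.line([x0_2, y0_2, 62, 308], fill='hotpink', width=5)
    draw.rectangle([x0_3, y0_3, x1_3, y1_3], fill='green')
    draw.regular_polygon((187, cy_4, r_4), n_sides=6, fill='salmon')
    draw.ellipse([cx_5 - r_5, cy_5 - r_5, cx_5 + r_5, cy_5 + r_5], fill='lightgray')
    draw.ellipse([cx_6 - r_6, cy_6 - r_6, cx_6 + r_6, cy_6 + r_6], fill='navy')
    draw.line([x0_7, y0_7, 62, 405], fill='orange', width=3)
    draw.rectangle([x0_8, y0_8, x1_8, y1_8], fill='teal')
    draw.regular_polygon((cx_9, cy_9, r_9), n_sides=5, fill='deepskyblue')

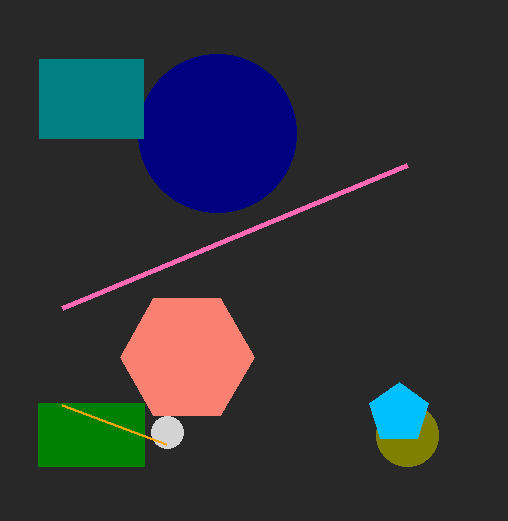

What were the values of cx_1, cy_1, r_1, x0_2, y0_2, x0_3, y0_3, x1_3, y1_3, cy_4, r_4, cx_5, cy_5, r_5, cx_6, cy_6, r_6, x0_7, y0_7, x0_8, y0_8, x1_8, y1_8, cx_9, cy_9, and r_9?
cx_1 = 407; cy_1 = 435; r_1 = 31; x0_2 = 407; y0_2 = 165; x0_3 = 38; y0_3 = 403; x1_3 = 144; y1_3 = 466; cy_4 = 357; r_4 = 67; cx_5 = 167; cy_5 = 432; r_5 = 16; cx_6 = 217; cy_6 = 133; r_6 = 79; x0_7 = 166; y0_7 = 444; x0_8 = 39; y0_8 = 59; x1_8 = 143; y1_8 = 138; cx_9 = 399; cy_9 = 413; r_9 = 31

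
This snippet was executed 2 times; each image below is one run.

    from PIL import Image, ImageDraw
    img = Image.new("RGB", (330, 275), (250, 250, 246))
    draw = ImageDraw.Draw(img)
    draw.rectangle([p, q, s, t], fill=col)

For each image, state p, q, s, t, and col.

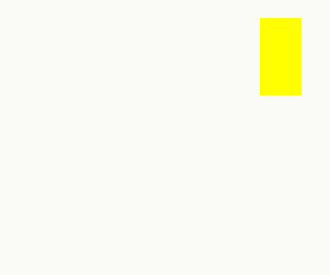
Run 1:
p = 260
q = 18
s = 300
t = 94
col = 'yellow'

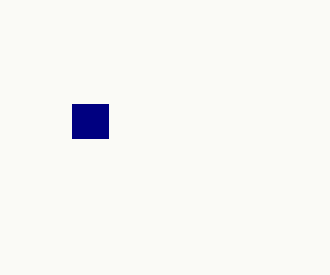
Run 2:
p = 72, q = 104, s = 108, t = 138, col = 'navy'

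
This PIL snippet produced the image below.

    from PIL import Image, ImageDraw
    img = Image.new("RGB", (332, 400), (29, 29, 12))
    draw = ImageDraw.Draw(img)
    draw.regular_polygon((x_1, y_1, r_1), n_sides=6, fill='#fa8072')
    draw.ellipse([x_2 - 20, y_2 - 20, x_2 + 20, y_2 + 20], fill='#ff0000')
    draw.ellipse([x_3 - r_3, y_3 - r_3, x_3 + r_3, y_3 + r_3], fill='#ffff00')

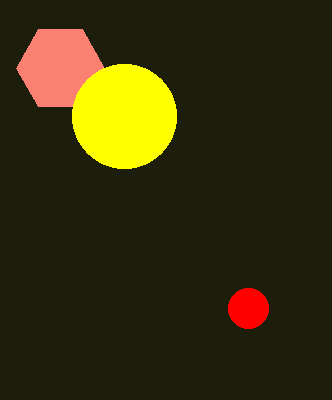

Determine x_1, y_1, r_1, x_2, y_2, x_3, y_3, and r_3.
x_1 = 60
y_1 = 68
r_1 = 44
x_2 = 248
y_2 = 308
x_3 = 124
y_3 = 116
r_3 = 52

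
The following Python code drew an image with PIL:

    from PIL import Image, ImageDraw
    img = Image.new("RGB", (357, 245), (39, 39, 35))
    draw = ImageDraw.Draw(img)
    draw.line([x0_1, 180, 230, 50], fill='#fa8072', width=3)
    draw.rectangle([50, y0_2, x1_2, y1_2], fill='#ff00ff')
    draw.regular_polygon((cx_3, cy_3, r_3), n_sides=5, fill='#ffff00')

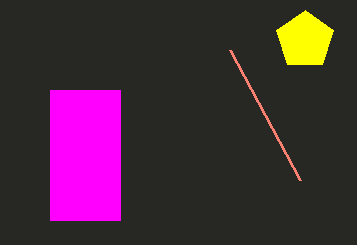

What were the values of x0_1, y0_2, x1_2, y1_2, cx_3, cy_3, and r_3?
x0_1 = 300
y0_2 = 90
x1_2 = 120
y1_2 = 220
cx_3 = 305
cy_3 = 40
r_3 = 30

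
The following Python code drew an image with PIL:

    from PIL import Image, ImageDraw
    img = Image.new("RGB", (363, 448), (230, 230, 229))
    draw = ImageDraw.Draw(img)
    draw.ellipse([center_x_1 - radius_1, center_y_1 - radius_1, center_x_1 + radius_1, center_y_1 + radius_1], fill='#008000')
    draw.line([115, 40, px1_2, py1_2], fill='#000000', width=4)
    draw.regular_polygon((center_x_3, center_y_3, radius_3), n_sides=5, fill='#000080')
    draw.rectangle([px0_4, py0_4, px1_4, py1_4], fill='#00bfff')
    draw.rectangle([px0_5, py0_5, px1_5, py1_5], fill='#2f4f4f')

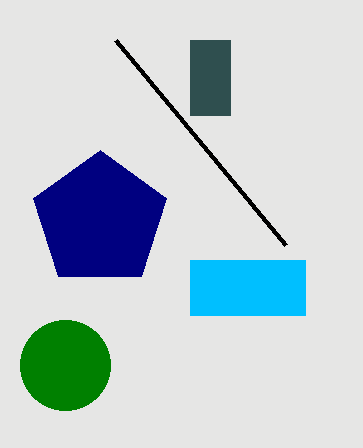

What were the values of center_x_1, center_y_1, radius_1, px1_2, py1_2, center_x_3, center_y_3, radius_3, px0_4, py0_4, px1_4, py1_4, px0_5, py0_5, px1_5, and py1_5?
center_x_1 = 65
center_y_1 = 365
radius_1 = 45
px1_2 = 285
py1_2 = 245
center_x_3 = 100
center_y_3 = 220
radius_3 = 70
px0_4 = 190
py0_4 = 260
px1_4 = 305
py1_4 = 315
px0_5 = 190
py0_5 = 40
px1_5 = 230
py1_5 = 115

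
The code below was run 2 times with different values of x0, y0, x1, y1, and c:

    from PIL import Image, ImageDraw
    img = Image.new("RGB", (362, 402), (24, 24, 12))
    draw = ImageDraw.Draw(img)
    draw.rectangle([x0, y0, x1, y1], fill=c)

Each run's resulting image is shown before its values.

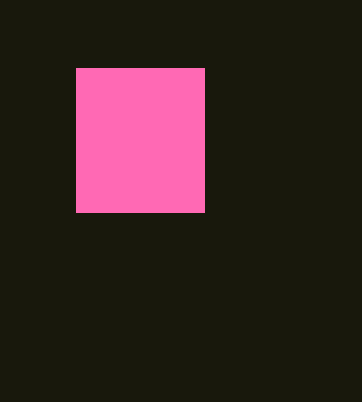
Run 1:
x0 = 76, y0 = 68, x1 = 204, y1 = 212, c = 'hotpink'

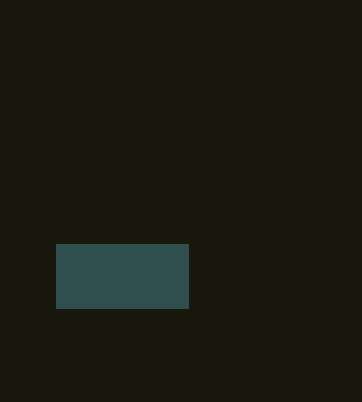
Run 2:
x0 = 56
y0 = 244
x1 = 188
y1 = 308
c = 'darkslategray'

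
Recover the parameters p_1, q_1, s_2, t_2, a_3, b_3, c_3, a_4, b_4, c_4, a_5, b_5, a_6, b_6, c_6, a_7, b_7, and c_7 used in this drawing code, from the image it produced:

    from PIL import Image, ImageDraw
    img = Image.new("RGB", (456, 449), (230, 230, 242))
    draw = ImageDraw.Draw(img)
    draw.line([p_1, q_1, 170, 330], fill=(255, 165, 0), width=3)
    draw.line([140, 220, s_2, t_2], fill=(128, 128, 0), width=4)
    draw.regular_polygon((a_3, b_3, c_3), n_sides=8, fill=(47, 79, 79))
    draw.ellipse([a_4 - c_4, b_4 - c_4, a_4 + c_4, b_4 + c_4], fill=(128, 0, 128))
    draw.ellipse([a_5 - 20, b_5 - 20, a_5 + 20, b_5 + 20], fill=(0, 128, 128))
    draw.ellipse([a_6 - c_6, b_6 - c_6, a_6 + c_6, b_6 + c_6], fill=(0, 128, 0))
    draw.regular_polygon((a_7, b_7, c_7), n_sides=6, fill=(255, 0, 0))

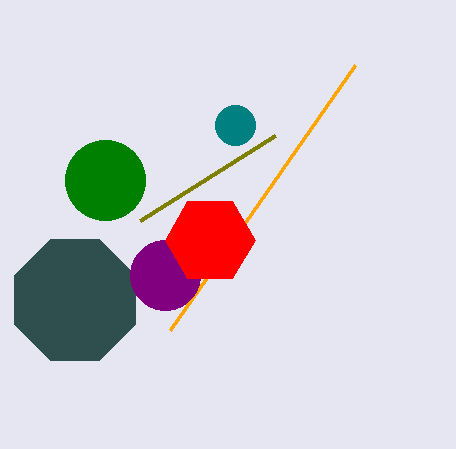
p_1 = 355
q_1 = 65
s_2 = 275
t_2 = 135
a_3 = 75
b_3 = 300
c_3 = 65
a_4 = 165
b_4 = 275
c_4 = 35
a_5 = 235
b_5 = 125
a_6 = 105
b_6 = 180
c_6 = 40
a_7 = 210
b_7 = 240
c_7 = 45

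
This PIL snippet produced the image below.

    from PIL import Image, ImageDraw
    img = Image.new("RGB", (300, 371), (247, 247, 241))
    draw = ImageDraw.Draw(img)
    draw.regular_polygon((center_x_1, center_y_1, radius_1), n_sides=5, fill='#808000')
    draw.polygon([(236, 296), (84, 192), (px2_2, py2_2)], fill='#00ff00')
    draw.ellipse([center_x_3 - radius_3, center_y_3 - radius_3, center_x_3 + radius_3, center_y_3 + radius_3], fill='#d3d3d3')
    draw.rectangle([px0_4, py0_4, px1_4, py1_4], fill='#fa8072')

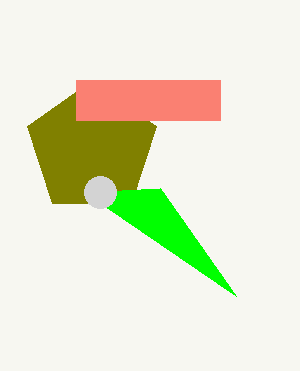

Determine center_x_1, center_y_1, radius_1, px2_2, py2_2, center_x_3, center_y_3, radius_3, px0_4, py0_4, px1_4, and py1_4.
center_x_1 = 92; center_y_1 = 148; radius_1 = 68; px2_2 = 160; py2_2 = 188; center_x_3 = 100; center_y_3 = 192; radius_3 = 16; px0_4 = 76; py0_4 = 80; px1_4 = 220; py1_4 = 120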